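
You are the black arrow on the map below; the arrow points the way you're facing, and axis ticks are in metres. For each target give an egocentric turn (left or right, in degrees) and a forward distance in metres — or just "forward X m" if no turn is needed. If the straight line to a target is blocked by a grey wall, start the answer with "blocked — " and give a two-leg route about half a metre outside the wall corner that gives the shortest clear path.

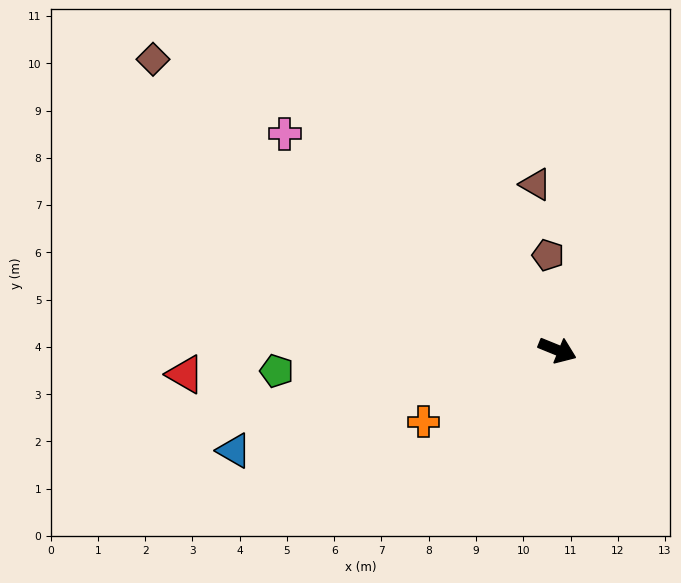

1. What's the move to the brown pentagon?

turn left 118°, forward 2.0 m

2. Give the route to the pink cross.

turn left 164°, forward 7.4 m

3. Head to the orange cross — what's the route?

turn right 130°, forward 3.2 m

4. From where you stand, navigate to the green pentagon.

turn right 154°, forward 6.0 m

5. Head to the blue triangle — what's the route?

turn right 141°, forward 7.2 m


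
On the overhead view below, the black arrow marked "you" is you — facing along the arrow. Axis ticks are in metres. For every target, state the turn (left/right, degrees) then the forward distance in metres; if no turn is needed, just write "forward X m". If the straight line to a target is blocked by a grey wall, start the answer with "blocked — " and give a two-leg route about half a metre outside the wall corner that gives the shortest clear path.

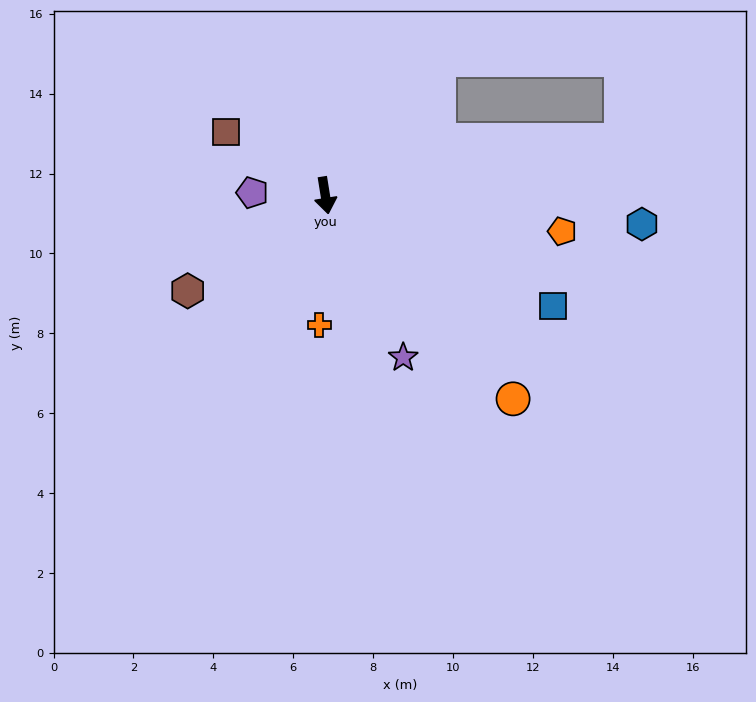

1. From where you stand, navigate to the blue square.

turn left 55°, forward 6.3 m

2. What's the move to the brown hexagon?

turn right 64°, forward 4.2 m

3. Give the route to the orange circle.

turn left 34°, forward 6.9 m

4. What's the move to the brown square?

turn right 132°, forward 3.0 m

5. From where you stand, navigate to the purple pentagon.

turn right 101°, forward 1.8 m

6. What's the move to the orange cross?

turn right 12°, forward 3.2 m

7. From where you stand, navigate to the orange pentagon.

turn left 72°, forward 6.0 m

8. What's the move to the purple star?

turn left 17°, forward 4.5 m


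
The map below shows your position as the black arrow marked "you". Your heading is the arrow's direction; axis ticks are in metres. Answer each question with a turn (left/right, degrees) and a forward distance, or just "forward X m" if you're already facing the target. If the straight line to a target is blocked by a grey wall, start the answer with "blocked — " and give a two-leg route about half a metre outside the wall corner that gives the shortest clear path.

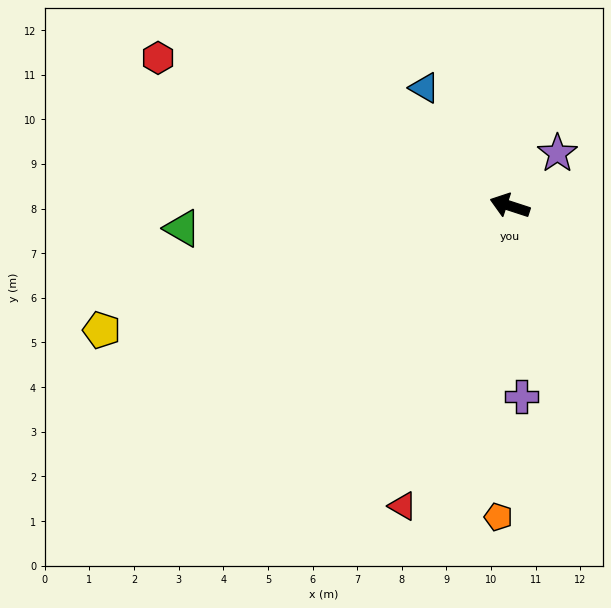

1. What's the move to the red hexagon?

turn right 5°, forward 8.5 m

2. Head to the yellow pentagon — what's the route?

turn left 35°, forward 9.6 m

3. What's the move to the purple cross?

turn left 112°, forward 4.3 m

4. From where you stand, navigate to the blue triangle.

turn right 36°, forward 3.3 m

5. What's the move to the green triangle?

turn left 22°, forward 7.4 m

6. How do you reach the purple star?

turn right 114°, forward 1.6 m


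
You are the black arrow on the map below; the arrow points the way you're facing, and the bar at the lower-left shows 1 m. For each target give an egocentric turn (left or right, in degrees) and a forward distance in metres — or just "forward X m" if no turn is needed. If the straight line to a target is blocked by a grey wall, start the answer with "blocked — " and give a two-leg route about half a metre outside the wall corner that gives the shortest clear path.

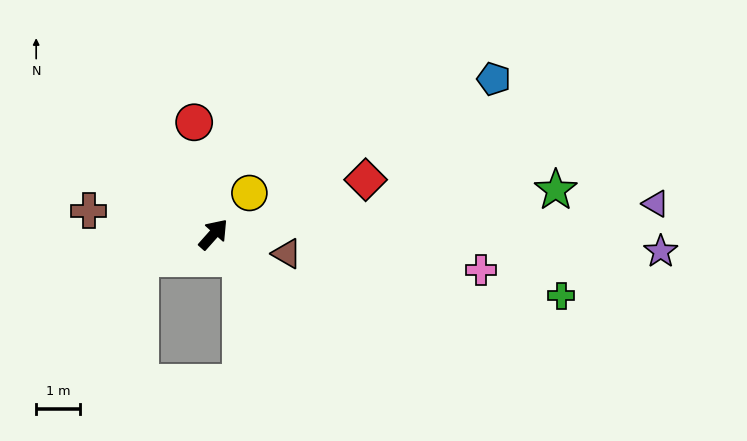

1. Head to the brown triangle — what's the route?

turn right 63°, forward 1.7 m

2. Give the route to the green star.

turn right 41°, forward 8.0 m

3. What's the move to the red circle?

turn left 51°, forward 2.6 m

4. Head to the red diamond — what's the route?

turn right 29°, forward 3.7 m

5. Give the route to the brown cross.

turn left 121°, forward 2.9 m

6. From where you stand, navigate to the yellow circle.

forward 1.3 m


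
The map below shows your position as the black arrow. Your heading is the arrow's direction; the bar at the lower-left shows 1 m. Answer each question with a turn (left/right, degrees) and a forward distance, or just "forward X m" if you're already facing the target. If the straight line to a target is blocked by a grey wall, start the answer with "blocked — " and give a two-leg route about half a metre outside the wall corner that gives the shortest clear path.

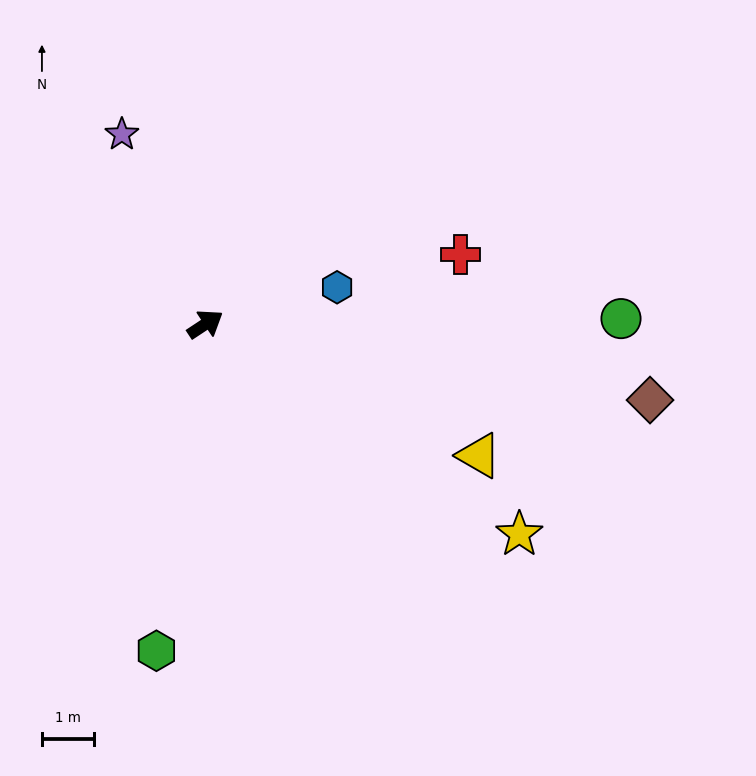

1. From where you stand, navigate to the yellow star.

turn right 67°, forward 7.3 m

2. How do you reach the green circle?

turn right 33°, forward 8.0 m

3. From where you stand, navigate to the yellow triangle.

turn right 59°, forward 5.9 m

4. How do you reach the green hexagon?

turn right 132°, forward 6.4 m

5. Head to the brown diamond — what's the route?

turn right 43°, forward 8.7 m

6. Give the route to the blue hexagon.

turn right 18°, forward 2.6 m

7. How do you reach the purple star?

turn left 80°, forward 4.0 m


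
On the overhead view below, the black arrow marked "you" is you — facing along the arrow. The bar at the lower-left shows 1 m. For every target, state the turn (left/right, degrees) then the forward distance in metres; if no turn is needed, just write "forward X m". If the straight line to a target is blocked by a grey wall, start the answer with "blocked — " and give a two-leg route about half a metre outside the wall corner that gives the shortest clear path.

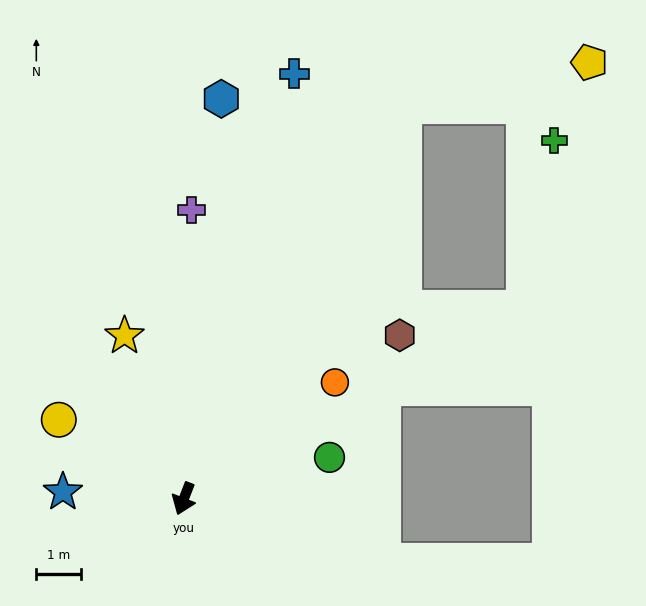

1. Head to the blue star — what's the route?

turn right 72°, forward 2.7 m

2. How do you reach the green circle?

turn left 127°, forward 3.4 m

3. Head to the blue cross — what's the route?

turn right 173°, forward 9.9 m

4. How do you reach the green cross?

blocked — turn left 140°, forward 8.8 m, then turn left 51°, forward 3.8 m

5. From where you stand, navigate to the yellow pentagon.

blocked — turn left 172°, forward 10.1 m, then turn right 48°, forward 4.3 m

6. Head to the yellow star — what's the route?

turn right 139°, forward 3.9 m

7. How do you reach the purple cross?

turn right 160°, forward 6.5 m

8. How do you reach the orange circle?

turn left 149°, forward 4.3 m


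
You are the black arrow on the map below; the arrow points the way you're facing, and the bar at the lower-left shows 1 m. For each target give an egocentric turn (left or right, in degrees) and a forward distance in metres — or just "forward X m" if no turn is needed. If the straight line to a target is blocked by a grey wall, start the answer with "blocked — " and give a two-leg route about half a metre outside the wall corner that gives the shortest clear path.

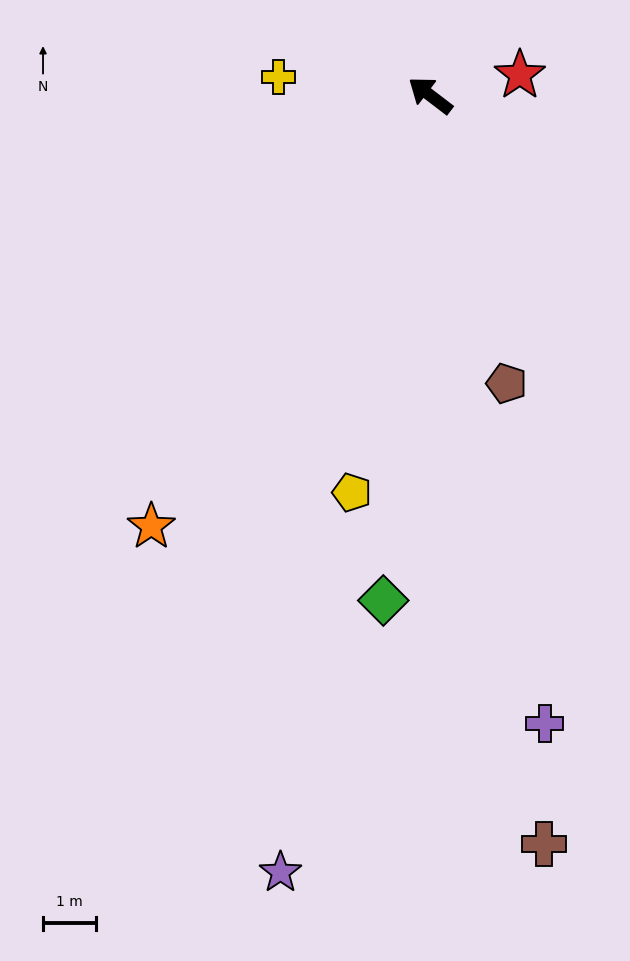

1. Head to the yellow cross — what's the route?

turn left 30°, forward 2.9 m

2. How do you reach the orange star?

turn left 94°, forward 9.7 m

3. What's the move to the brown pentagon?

turn left 142°, forward 5.6 m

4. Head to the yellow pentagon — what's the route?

turn left 116°, forward 7.6 m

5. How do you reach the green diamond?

turn left 122°, forward 9.5 m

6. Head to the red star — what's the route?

turn right 130°, forward 1.7 m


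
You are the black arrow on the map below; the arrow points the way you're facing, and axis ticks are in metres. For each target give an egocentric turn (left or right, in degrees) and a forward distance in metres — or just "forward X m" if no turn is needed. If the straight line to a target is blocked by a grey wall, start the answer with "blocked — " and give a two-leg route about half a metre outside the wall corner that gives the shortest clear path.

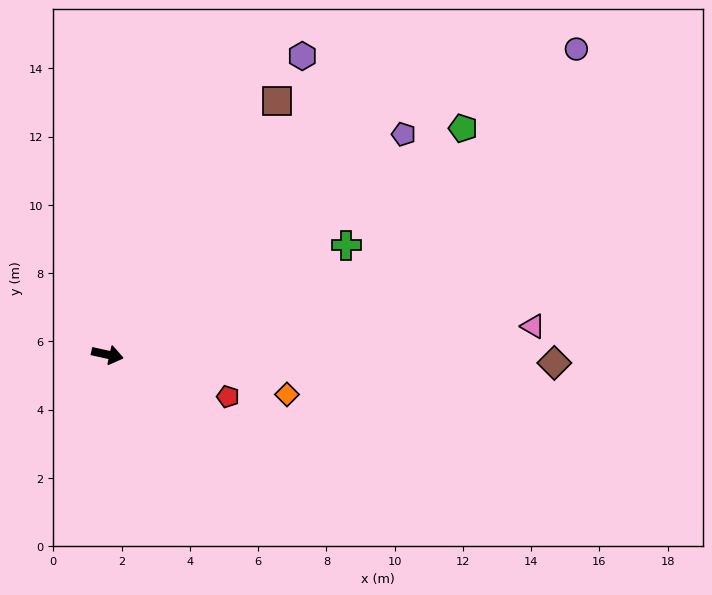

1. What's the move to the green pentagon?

turn left 45°, forward 12.4 m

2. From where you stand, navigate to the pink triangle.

turn left 16°, forward 12.5 m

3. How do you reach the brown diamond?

turn left 11°, forward 13.1 m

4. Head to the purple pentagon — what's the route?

turn left 49°, forward 10.8 m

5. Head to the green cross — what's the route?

turn left 37°, forward 7.7 m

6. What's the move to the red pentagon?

turn right 7°, forward 3.7 m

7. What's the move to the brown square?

turn left 69°, forward 8.9 m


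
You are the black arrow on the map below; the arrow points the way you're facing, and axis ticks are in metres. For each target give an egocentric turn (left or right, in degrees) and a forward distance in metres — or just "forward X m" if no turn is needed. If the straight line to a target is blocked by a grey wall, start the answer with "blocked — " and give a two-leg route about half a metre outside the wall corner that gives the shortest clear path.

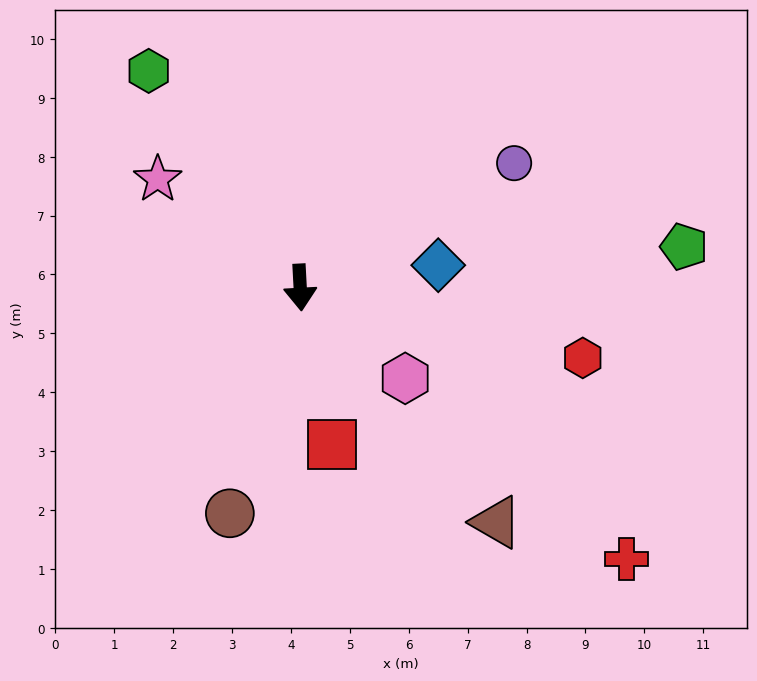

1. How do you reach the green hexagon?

turn right 148°, forward 4.5 m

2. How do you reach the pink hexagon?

turn left 46°, forward 2.4 m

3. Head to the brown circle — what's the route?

turn right 20°, forward 4.0 m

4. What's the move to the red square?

turn left 8°, forward 2.7 m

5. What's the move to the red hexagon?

turn left 73°, forward 4.9 m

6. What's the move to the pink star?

turn right 130°, forward 3.0 m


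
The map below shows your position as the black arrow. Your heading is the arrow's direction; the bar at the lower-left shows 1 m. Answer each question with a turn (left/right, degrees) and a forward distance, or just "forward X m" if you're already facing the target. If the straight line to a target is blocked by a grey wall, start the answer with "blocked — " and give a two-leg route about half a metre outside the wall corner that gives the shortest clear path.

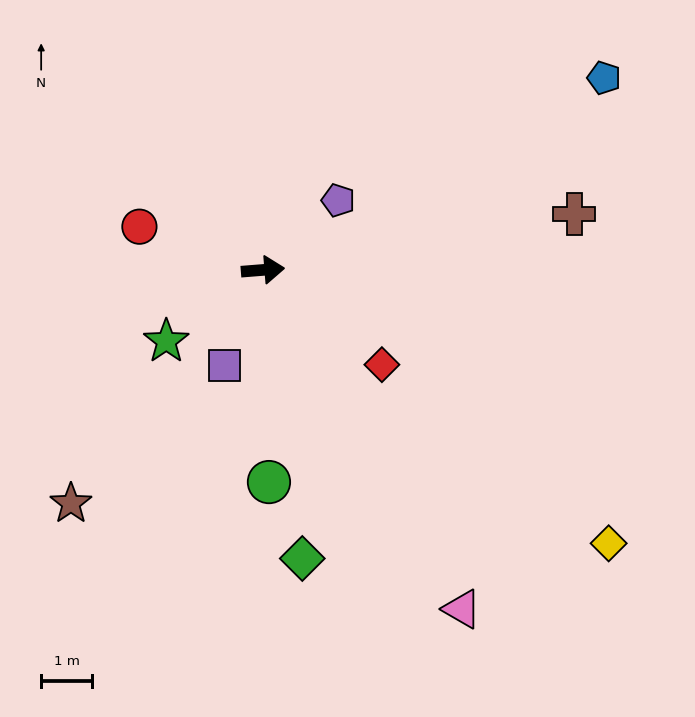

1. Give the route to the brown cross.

turn left 6°, forward 6.2 m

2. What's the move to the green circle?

turn right 93°, forward 4.2 m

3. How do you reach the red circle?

turn left 156°, forward 2.6 m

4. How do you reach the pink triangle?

turn right 64°, forward 7.8 m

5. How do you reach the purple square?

turn right 116°, forward 2.0 m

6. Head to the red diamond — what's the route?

turn right 43°, forward 3.0 m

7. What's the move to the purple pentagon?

turn left 38°, forward 2.0 m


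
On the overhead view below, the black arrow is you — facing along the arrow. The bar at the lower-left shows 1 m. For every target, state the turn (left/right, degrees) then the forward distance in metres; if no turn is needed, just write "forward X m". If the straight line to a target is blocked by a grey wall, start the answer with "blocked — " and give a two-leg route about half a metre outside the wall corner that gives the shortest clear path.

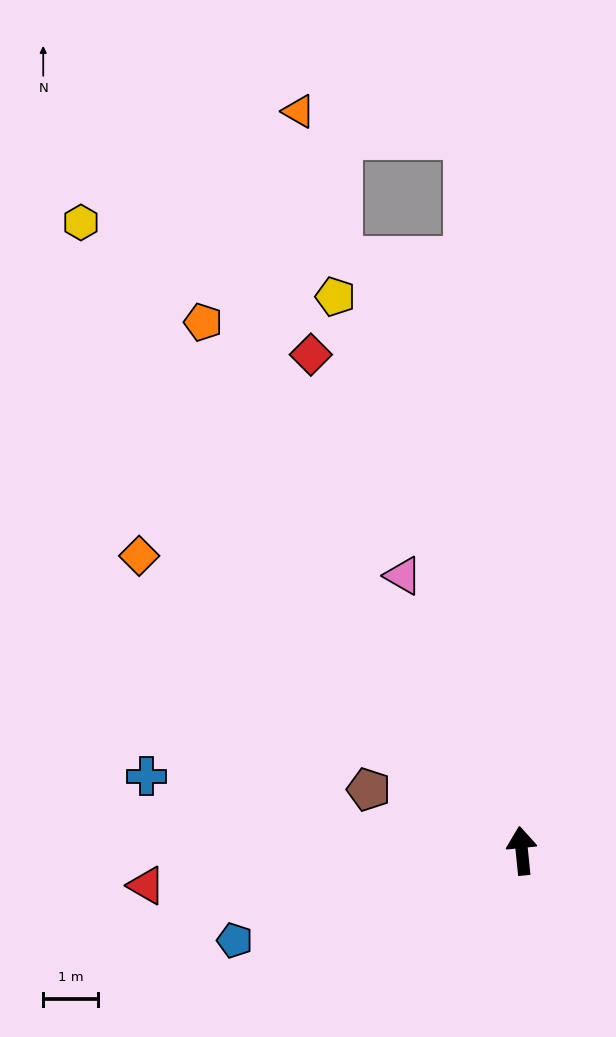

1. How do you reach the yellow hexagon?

turn left 29°, forward 14.1 m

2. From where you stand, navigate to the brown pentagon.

turn left 62°, forward 3.0 m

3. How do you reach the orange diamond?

turn left 47°, forward 8.9 m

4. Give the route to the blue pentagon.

turn left 102°, forward 5.5 m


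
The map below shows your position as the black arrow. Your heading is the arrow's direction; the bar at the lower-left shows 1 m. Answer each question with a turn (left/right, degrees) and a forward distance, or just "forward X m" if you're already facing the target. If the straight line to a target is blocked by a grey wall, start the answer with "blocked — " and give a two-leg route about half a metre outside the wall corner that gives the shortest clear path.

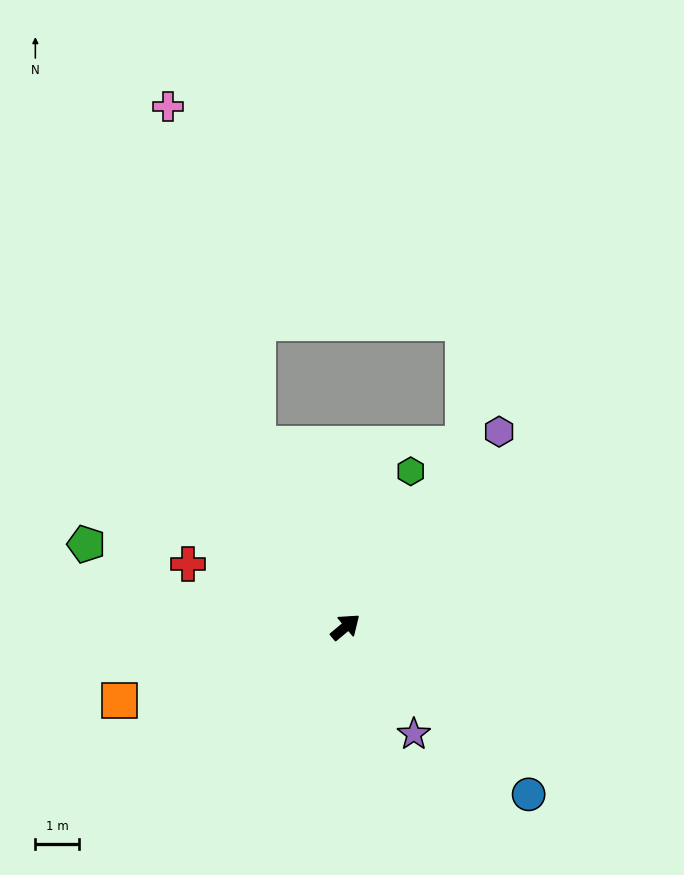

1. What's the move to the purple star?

turn right 97°, forward 2.9 m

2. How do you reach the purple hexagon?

turn left 12°, forward 5.7 m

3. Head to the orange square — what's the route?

turn left 158°, forward 5.5 m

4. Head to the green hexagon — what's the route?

turn left 27°, forward 3.9 m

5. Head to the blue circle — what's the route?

turn right 82°, forward 5.7 m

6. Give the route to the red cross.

turn left 118°, forward 3.9 m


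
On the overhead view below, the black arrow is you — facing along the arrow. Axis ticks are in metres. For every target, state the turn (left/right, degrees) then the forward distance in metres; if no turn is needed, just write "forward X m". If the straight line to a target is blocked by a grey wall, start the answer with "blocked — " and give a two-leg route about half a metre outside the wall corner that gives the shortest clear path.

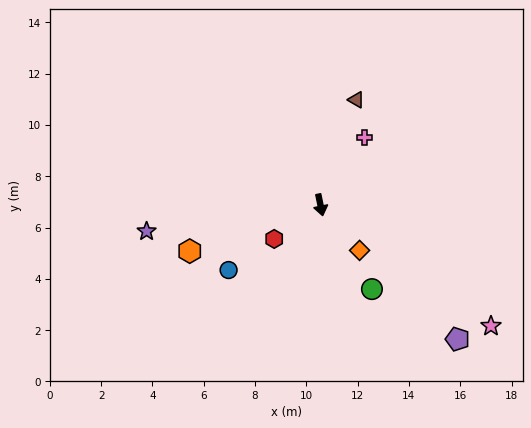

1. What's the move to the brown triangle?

turn left 150°, forward 4.3 m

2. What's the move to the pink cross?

turn left 135°, forward 3.1 m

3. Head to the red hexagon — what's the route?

turn right 65°, forward 2.2 m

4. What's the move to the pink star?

turn left 43°, forward 8.2 m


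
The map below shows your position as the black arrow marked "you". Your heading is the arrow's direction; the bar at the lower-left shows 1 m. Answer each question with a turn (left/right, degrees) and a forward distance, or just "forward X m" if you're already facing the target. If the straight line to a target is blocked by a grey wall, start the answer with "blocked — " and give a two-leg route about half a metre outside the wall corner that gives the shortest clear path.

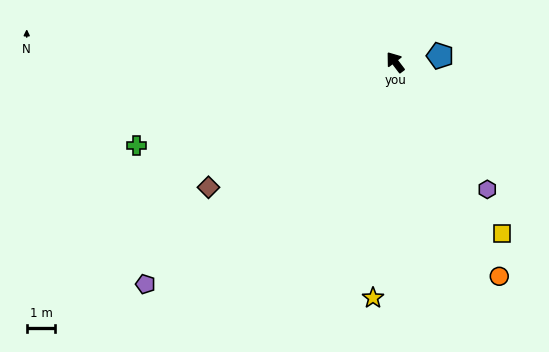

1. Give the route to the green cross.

turn left 71°, forward 9.5 m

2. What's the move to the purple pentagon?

turn left 94°, forward 11.6 m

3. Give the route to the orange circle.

turn left 169°, forward 8.3 m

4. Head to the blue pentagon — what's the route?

turn right 119°, forward 1.6 m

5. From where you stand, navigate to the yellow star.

turn left 137°, forward 8.3 m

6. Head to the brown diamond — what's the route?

turn left 87°, forward 7.8 m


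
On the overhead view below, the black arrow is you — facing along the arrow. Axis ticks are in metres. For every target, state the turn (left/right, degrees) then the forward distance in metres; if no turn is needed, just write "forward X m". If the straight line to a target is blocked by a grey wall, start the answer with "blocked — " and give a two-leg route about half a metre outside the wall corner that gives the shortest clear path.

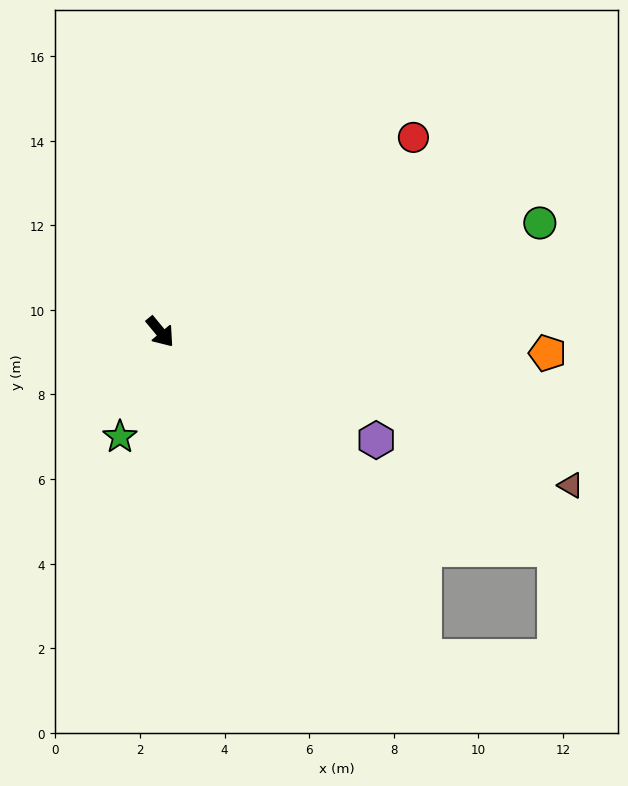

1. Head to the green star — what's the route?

turn right 61°, forward 2.7 m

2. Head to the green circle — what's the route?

turn left 66°, forward 9.3 m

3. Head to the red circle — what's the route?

turn left 88°, forward 7.5 m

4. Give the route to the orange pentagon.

turn left 47°, forward 9.2 m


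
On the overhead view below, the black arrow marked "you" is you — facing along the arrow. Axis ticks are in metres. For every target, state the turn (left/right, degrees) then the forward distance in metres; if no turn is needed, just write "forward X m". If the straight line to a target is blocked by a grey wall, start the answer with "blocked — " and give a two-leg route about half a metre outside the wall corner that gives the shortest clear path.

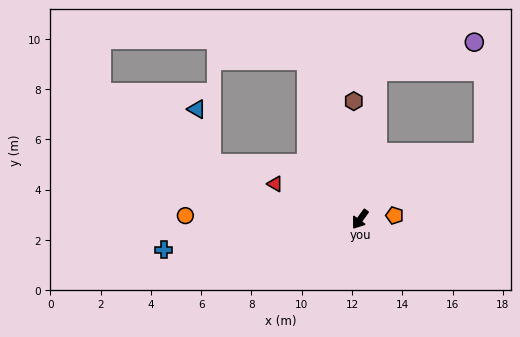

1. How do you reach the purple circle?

blocked — turn right 151°, forward 5.9 m, then turn right 67°, forward 4.0 m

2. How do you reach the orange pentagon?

turn left 132°, forward 1.4 m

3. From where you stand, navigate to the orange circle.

turn right 55°, forward 6.9 m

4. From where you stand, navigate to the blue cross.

turn right 45°, forward 7.9 m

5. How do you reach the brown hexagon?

turn right 141°, forward 4.7 m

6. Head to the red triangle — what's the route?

turn right 77°, forward 3.7 m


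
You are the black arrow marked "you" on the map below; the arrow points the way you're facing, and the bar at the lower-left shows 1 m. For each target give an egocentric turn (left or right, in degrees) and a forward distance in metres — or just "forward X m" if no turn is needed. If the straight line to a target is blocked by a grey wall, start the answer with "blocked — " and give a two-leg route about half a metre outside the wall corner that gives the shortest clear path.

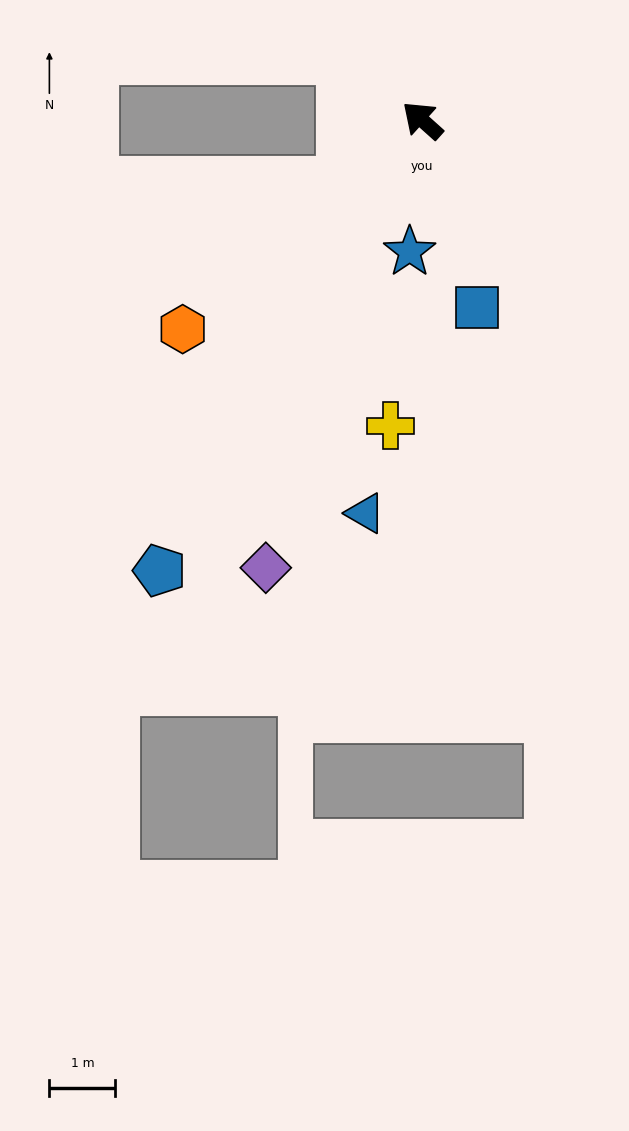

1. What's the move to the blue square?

turn left 148°, forward 3.0 m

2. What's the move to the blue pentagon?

turn left 102°, forward 7.9 m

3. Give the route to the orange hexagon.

turn left 83°, forward 4.8 m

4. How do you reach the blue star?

turn left 126°, forward 2.0 m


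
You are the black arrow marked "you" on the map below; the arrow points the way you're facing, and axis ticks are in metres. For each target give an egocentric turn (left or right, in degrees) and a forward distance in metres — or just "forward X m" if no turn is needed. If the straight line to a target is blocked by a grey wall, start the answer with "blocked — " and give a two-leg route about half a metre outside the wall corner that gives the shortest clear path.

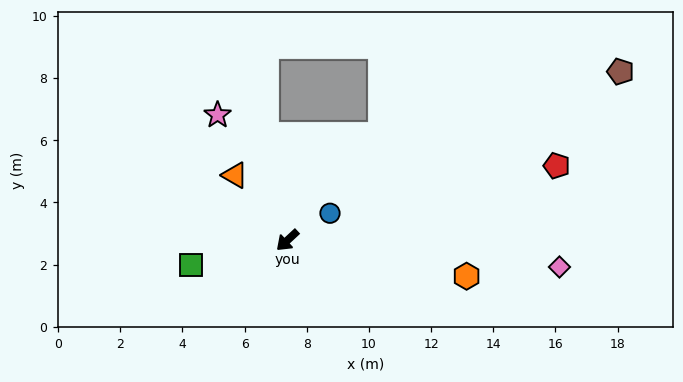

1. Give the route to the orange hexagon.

turn left 126°, forward 5.9 m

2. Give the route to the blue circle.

turn left 170°, forward 1.6 m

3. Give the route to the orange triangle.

turn right 94°, forward 2.7 m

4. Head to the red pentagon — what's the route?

turn left 153°, forward 9.0 m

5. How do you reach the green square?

turn right 28°, forward 3.2 m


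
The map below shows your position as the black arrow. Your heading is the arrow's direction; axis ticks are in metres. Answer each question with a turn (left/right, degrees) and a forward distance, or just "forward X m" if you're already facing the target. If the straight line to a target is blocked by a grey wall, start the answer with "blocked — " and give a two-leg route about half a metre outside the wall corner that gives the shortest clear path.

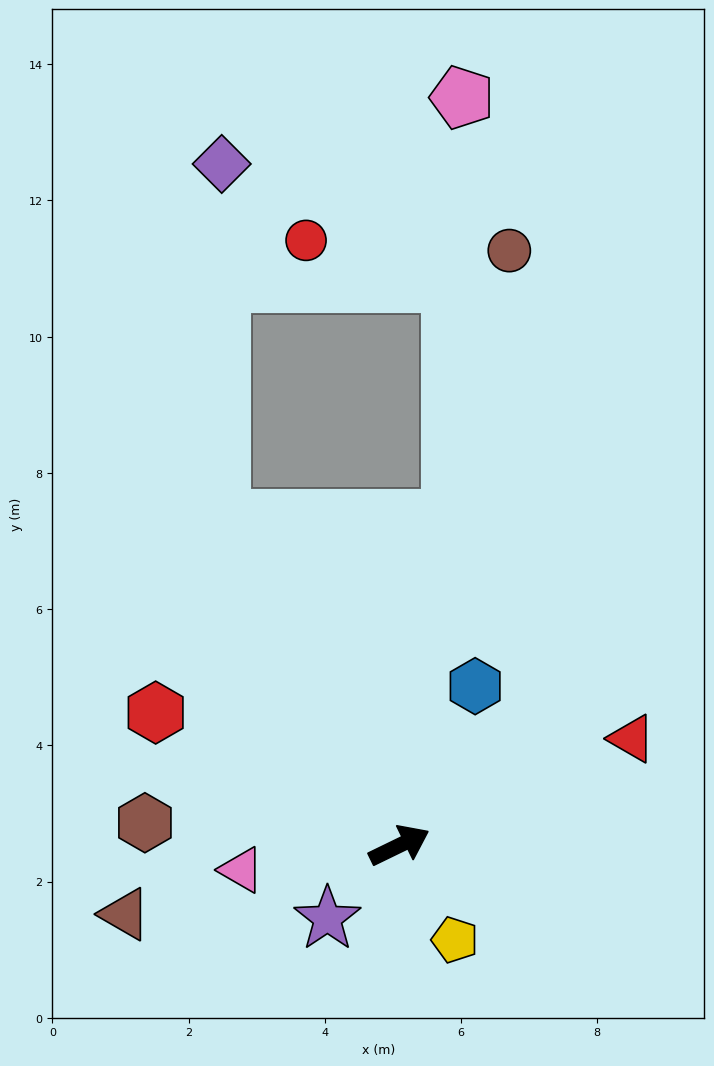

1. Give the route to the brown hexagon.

turn left 149°, forward 3.8 m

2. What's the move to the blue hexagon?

turn left 39°, forward 2.6 m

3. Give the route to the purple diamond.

blocked — turn left 93°, forward 5.5 m, then turn right 29°, forward 5.2 m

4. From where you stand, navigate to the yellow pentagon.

turn right 86°, forward 1.6 m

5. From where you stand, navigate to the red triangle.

forward 3.8 m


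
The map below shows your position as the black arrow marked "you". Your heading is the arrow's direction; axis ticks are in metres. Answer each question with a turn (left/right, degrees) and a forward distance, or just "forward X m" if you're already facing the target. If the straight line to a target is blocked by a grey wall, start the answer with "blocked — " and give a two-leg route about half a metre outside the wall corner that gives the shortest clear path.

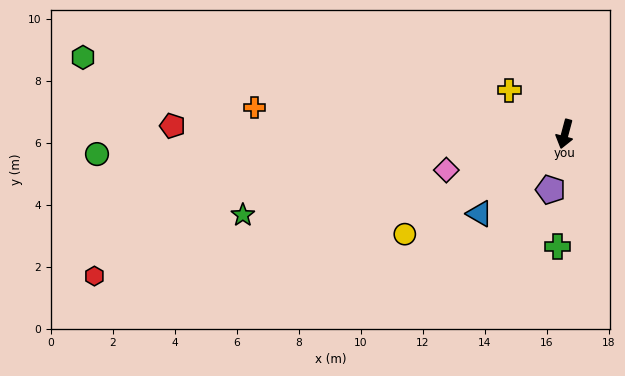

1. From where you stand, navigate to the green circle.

turn right 73°, forward 15.1 m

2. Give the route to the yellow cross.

turn right 113°, forward 2.3 m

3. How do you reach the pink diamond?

turn right 58°, forward 4.0 m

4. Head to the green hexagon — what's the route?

turn right 84°, forward 15.7 m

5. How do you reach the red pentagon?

turn right 76°, forward 12.7 m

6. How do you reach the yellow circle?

turn right 43°, forward 6.1 m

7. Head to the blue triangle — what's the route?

turn right 32°, forward 3.8 m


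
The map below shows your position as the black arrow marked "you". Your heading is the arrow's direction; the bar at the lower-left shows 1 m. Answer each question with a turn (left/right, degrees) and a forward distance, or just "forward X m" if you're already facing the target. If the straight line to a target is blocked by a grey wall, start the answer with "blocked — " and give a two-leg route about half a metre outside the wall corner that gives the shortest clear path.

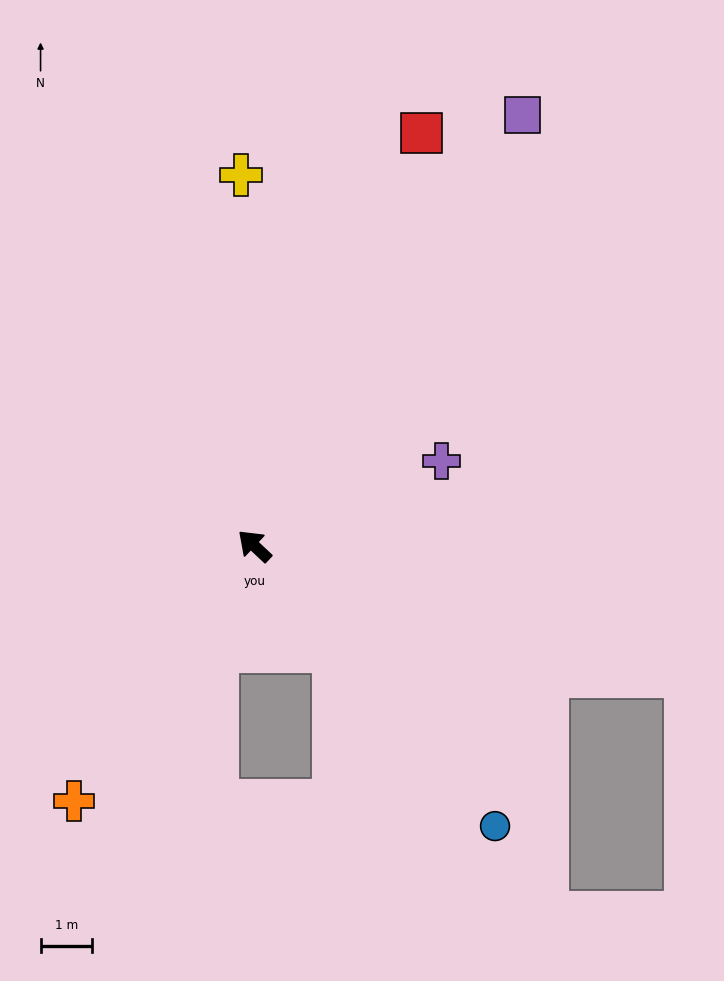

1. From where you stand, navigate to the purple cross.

turn right 112°, forward 4.0 m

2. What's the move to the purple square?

turn right 79°, forward 9.8 m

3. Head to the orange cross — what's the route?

turn left 98°, forward 6.1 m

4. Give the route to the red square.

turn right 69°, forward 8.6 m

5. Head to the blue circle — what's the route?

turn left 174°, forward 7.2 m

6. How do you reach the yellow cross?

turn right 45°, forward 7.2 m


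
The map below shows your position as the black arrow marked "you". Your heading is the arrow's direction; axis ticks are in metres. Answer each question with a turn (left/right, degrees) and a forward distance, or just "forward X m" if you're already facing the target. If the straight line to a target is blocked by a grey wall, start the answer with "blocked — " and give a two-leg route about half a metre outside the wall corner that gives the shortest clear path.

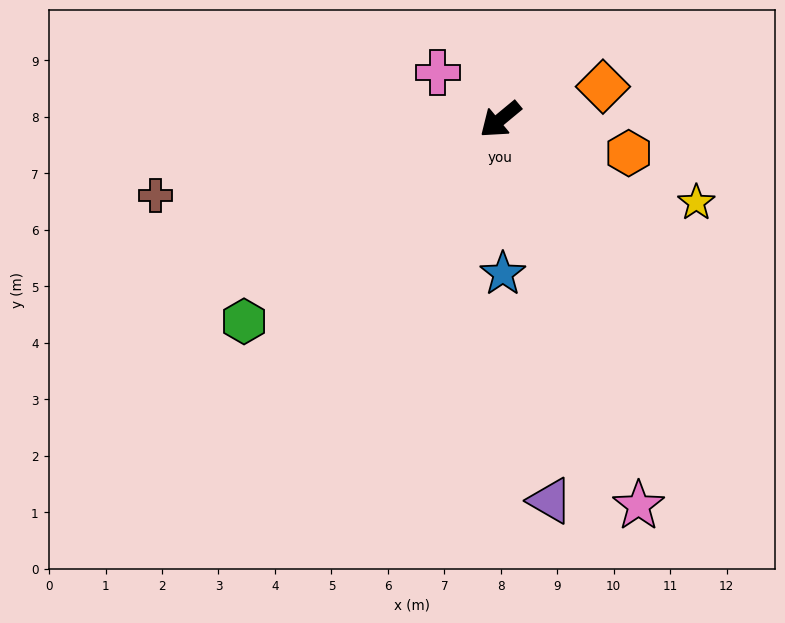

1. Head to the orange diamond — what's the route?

turn left 158°, forward 1.9 m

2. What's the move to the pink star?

turn left 70°, forward 7.3 m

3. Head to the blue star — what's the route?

turn left 51°, forward 2.7 m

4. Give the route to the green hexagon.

forward 5.8 m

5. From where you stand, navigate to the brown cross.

turn right 27°, forward 6.3 m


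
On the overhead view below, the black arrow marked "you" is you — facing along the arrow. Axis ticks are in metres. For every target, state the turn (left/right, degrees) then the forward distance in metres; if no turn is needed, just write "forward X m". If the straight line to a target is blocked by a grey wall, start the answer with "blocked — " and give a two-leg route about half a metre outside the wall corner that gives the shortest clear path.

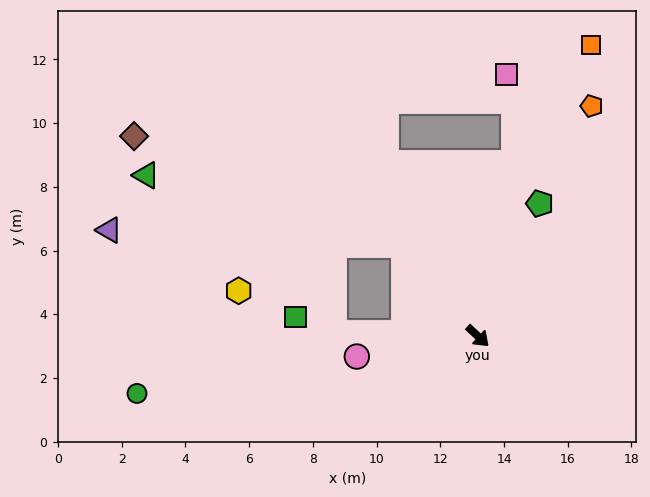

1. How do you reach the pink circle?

turn right 127°, forward 3.9 m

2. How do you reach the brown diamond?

blocked — turn left 172°, forward 3.7 m, then turn left 29°, forward 9.2 m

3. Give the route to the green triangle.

blocked — turn left 172°, forward 3.7 m, then turn left 36°, forward 8.4 m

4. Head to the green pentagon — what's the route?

turn left 108°, forward 4.6 m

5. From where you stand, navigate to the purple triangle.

blocked — turn left 172°, forward 3.7 m, then turn left 48°, forward 9.3 m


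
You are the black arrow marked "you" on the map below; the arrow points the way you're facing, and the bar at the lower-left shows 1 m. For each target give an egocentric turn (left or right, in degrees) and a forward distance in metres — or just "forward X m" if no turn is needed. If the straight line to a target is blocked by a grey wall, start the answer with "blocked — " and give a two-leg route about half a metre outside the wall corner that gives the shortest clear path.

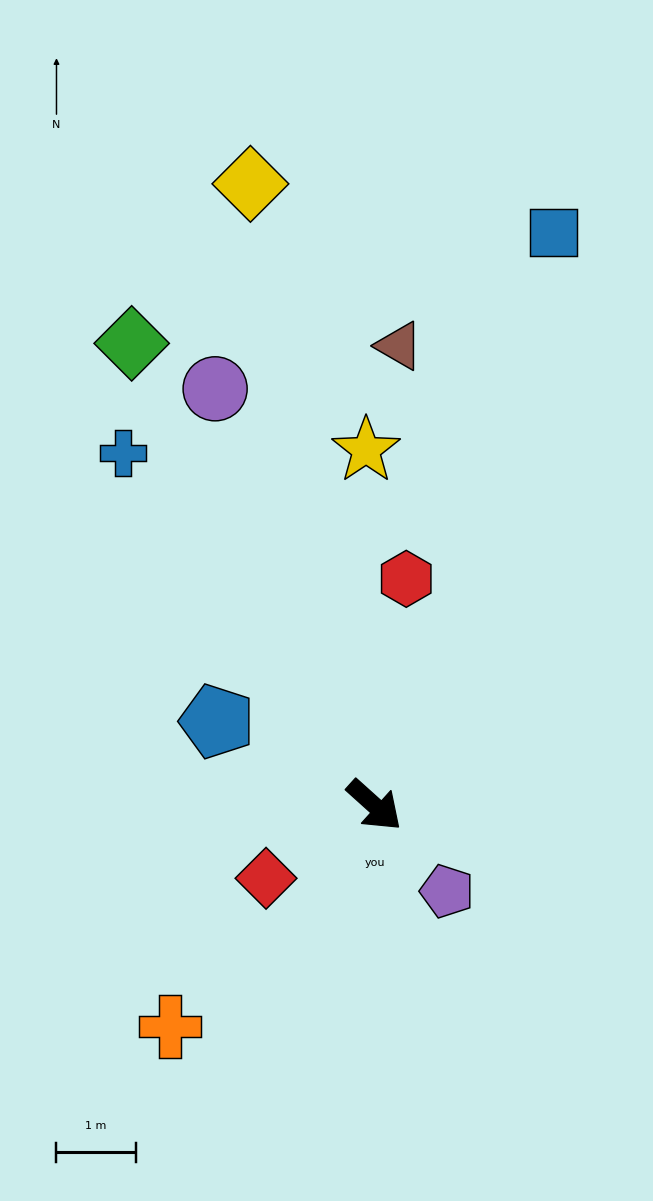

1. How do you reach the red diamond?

turn right 104°, forward 1.6 m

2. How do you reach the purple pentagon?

turn right 8°, forward 1.4 m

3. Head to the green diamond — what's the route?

turn left 160°, forward 6.6 m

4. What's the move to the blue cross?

turn left 167°, forward 5.5 m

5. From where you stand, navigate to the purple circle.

turn left 153°, forward 5.6 m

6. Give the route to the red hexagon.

turn left 124°, forward 2.9 m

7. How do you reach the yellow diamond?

turn left 143°, forward 8.0 m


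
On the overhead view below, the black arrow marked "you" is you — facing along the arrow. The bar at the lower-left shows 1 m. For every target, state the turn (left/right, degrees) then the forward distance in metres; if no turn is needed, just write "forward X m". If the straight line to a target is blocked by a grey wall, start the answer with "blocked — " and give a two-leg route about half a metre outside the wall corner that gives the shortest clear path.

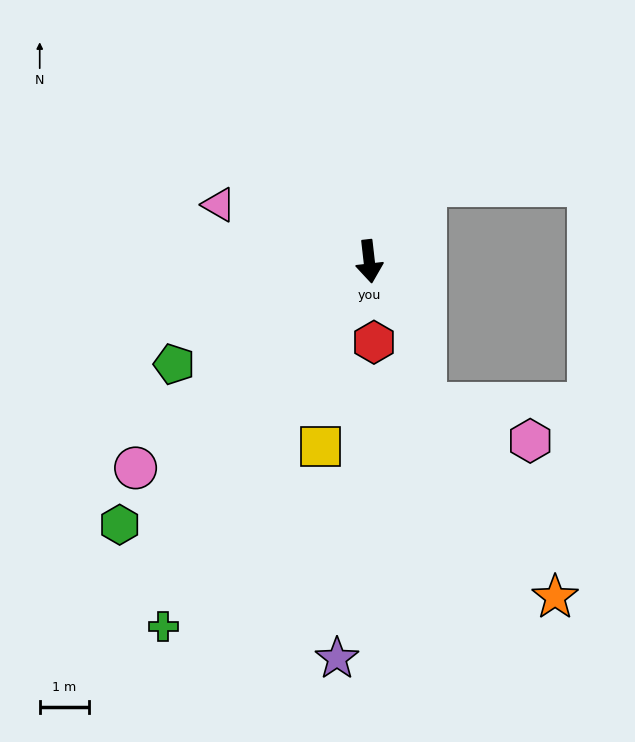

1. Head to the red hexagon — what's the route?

turn right 3°, forward 1.6 m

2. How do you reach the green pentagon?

turn right 69°, forward 4.5 m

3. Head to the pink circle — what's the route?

turn right 55°, forward 6.3 m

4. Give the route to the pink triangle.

turn right 117°, forward 3.3 m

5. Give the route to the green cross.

turn right 36°, forward 8.5 m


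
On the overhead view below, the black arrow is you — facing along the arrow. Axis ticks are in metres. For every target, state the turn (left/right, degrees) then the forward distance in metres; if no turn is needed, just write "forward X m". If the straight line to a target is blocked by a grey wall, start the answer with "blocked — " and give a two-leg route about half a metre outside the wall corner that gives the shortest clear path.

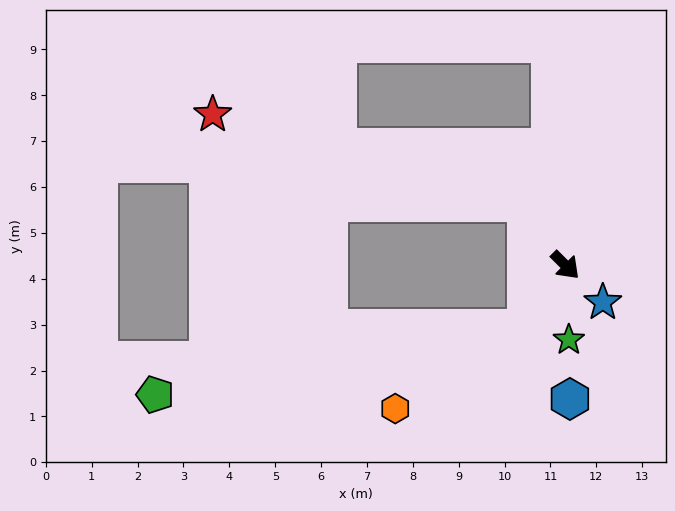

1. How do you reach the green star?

turn right 42°, forward 1.6 m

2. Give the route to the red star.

blocked — turn left 166°, forward 1.6 m, then turn left 43°, forward 7.1 m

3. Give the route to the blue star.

forward 1.1 m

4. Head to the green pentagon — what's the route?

blocked — turn right 76°, forward 1.6 m, then turn right 49°, forward 8.2 m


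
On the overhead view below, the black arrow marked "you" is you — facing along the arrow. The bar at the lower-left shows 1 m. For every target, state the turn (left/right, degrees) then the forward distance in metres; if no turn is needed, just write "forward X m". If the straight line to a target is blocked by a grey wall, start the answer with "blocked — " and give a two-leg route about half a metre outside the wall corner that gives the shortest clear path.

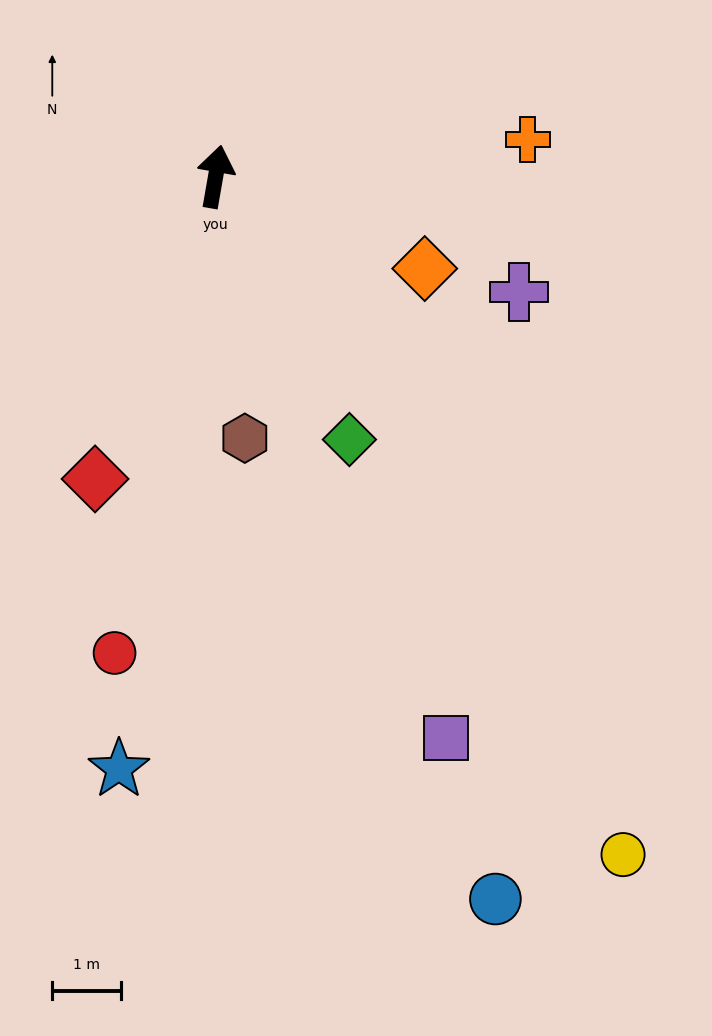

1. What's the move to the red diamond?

turn left 168°, forward 4.8 m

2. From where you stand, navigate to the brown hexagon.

turn right 164°, forward 3.8 m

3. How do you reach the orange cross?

turn right 73°, forward 4.6 m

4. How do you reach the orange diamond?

turn right 104°, forward 3.3 m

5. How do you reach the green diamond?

turn right 143°, forward 4.3 m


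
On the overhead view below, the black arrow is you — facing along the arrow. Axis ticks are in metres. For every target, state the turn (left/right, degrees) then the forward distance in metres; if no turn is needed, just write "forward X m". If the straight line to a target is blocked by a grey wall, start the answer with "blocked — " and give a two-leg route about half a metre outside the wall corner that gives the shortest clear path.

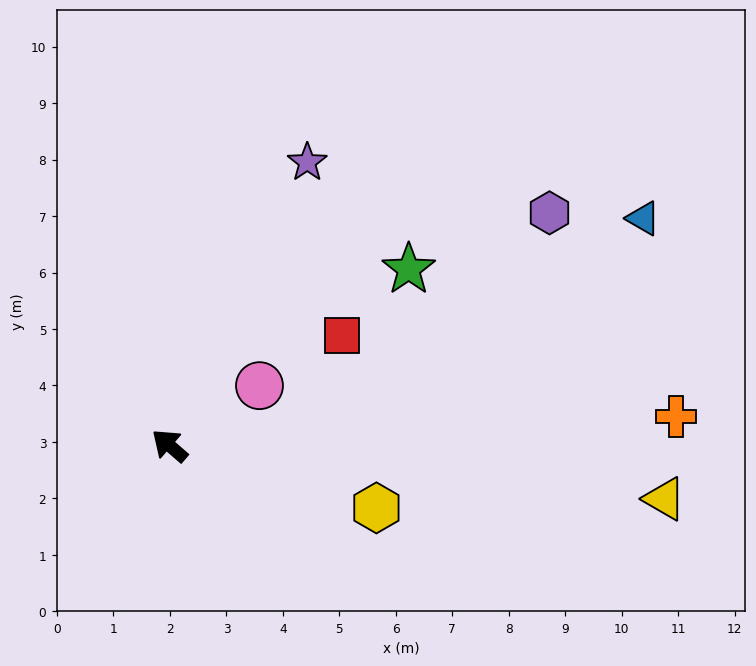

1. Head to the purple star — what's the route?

turn right 75°, forward 5.6 m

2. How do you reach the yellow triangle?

turn right 145°, forward 8.8 m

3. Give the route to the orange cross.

turn right 136°, forward 9.0 m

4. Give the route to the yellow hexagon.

turn right 156°, forward 3.8 m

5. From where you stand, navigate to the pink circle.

turn right 105°, forward 1.9 m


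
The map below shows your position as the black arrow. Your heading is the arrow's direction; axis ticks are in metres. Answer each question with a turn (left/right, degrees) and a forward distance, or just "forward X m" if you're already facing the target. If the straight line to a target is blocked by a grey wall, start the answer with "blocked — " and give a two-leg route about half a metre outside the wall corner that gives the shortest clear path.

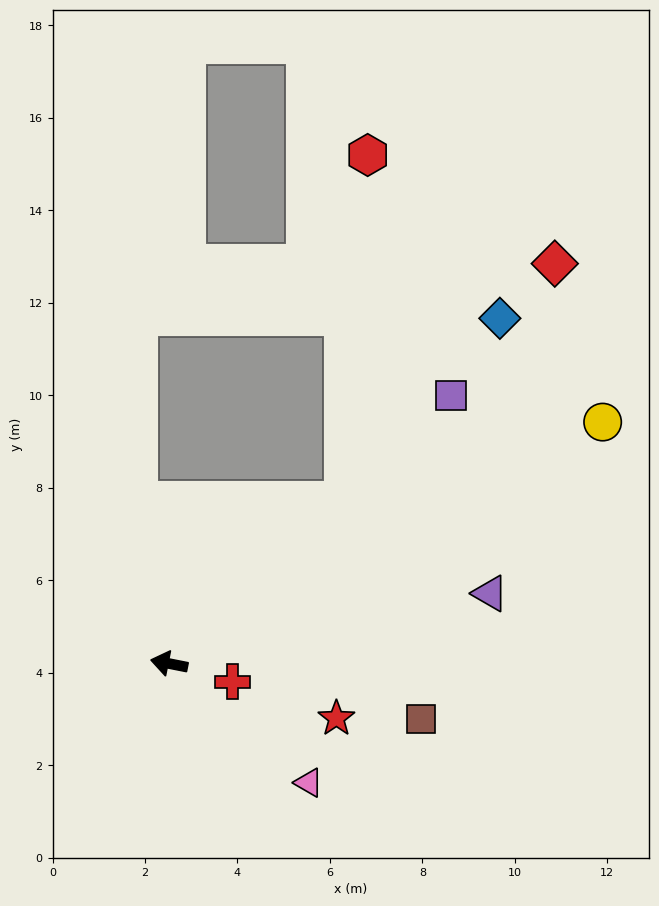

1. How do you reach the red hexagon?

blocked — turn right 126°, forward 5.2 m, then turn left 43°, forward 7.5 m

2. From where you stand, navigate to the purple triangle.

turn right 156°, forward 7.1 m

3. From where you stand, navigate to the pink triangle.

turn left 151°, forward 4.0 m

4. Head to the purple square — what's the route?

turn right 125°, forward 8.4 m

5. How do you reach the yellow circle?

turn right 140°, forward 10.7 m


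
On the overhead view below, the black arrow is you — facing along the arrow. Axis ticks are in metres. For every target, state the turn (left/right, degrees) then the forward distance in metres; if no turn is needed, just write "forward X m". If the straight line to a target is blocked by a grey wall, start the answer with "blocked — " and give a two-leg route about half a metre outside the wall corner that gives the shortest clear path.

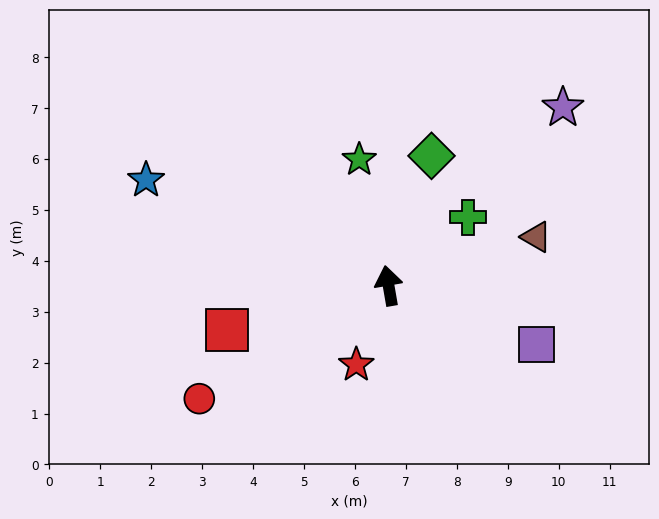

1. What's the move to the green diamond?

turn right 28°, forward 2.7 m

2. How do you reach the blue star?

turn left 57°, forward 5.2 m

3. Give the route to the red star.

turn left 148°, forward 1.7 m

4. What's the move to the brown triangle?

turn right 82°, forward 3.1 m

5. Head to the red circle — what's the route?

turn left 111°, forward 4.3 m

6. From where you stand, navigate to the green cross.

turn right 59°, forward 2.1 m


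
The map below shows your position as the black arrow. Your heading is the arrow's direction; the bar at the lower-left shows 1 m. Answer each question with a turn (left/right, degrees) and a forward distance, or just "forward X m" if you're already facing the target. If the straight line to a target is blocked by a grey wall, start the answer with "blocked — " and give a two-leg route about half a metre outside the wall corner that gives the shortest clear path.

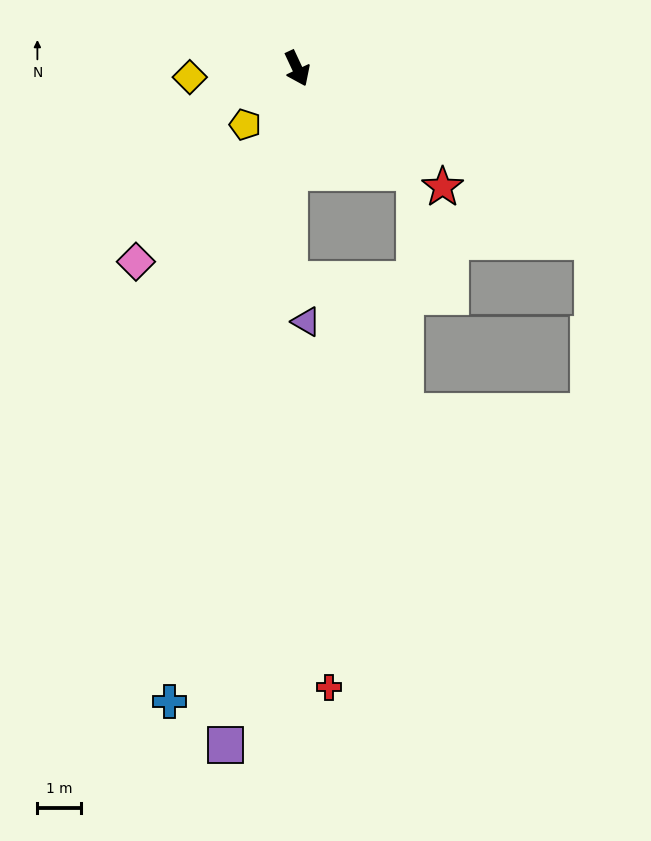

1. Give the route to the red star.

turn left 26°, forward 4.3 m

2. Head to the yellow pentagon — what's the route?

turn right 68°, forward 1.7 m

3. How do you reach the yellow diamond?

turn right 110°, forward 2.4 m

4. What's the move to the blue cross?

turn right 36°, forward 14.7 m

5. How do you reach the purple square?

turn right 31°, forward 15.5 m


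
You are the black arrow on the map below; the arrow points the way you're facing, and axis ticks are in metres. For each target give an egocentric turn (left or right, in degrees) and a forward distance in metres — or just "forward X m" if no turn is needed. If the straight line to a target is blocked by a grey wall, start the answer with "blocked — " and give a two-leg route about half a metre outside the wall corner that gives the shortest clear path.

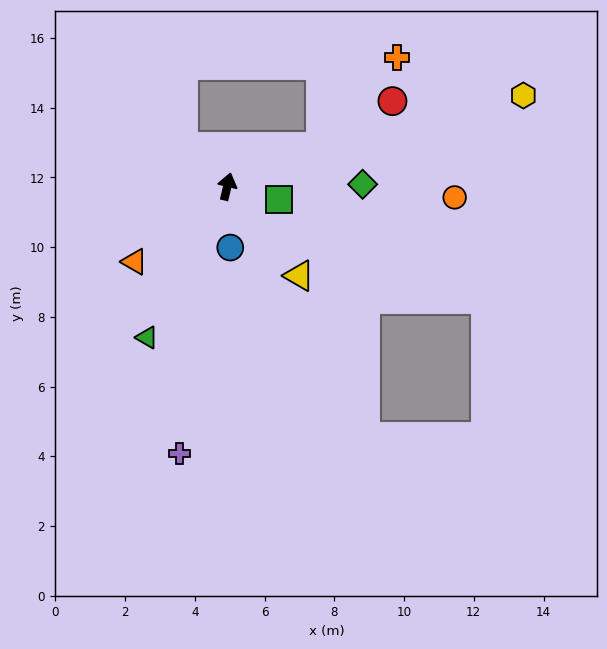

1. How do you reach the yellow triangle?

turn right 128°, forward 3.3 m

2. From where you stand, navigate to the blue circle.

turn right 164°, forward 1.8 m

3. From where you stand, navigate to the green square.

turn right 91°, forward 1.5 m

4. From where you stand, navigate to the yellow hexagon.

turn right 60°, forward 8.9 m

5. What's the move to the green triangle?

turn left 165°, forward 4.9 m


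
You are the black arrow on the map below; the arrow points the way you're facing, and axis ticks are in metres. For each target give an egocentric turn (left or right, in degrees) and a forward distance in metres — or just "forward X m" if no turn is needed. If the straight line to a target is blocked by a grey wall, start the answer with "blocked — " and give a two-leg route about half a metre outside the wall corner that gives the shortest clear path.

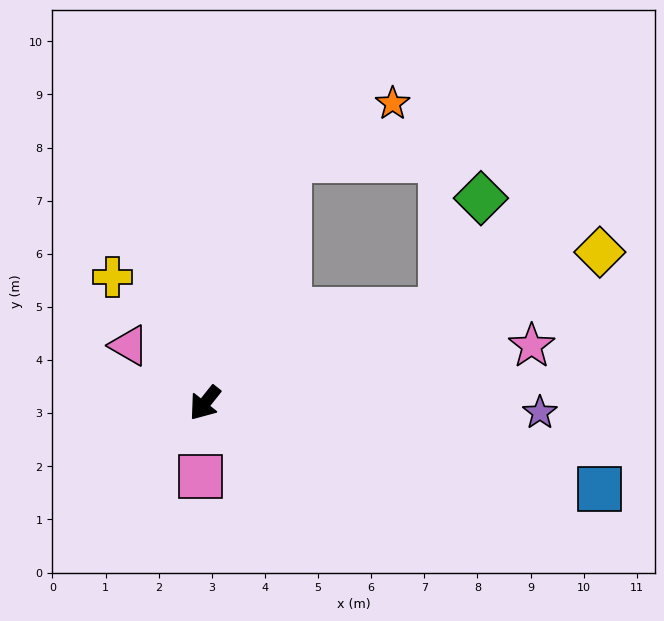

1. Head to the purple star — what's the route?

turn left 127°, forward 6.3 m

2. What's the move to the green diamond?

blocked — turn left 150°, forward 4.8 m, then turn left 49°, forward 2.2 m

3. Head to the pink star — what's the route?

turn left 138°, forward 6.2 m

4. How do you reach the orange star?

blocked — turn right 161°, forward 4.8 m, then turn right 42°, forward 2.2 m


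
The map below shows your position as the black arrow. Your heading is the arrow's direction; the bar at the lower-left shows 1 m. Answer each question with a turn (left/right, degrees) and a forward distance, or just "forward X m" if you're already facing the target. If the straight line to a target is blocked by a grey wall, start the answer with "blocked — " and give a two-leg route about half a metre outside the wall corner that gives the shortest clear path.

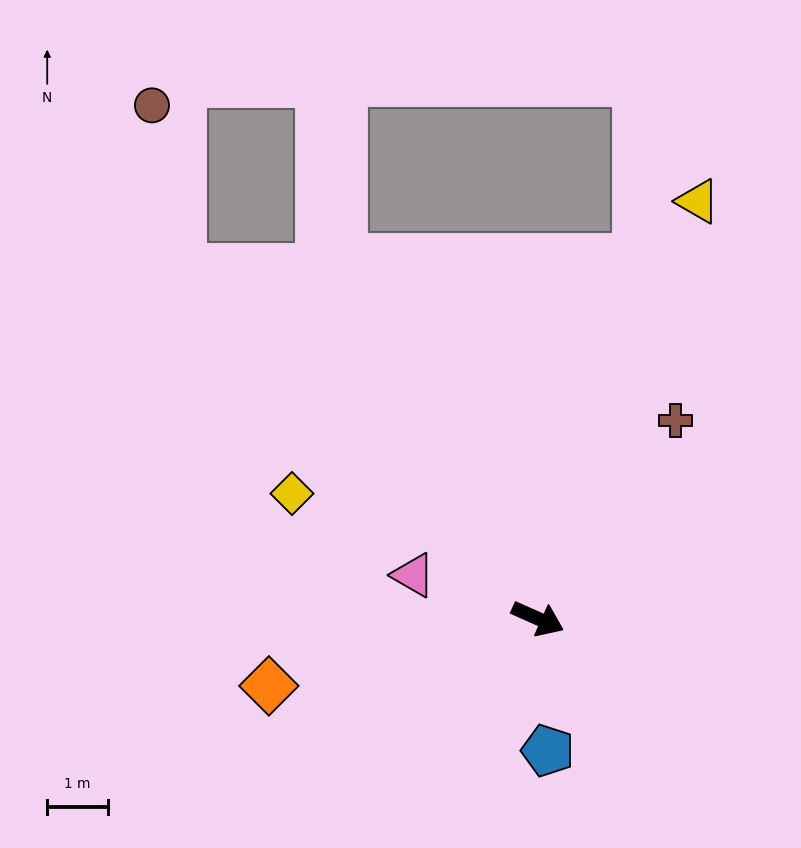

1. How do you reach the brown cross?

turn left 79°, forward 4.0 m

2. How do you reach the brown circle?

blocked — turn left 160°, forward 8.2 m, then turn right 36°, forward 2.8 m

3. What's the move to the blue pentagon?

turn right 62°, forward 2.2 m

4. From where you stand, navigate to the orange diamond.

turn right 142°, forward 4.6 m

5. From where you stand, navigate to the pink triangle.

turn right 175°, forward 2.2 m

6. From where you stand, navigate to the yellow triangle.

turn left 93°, forward 7.4 m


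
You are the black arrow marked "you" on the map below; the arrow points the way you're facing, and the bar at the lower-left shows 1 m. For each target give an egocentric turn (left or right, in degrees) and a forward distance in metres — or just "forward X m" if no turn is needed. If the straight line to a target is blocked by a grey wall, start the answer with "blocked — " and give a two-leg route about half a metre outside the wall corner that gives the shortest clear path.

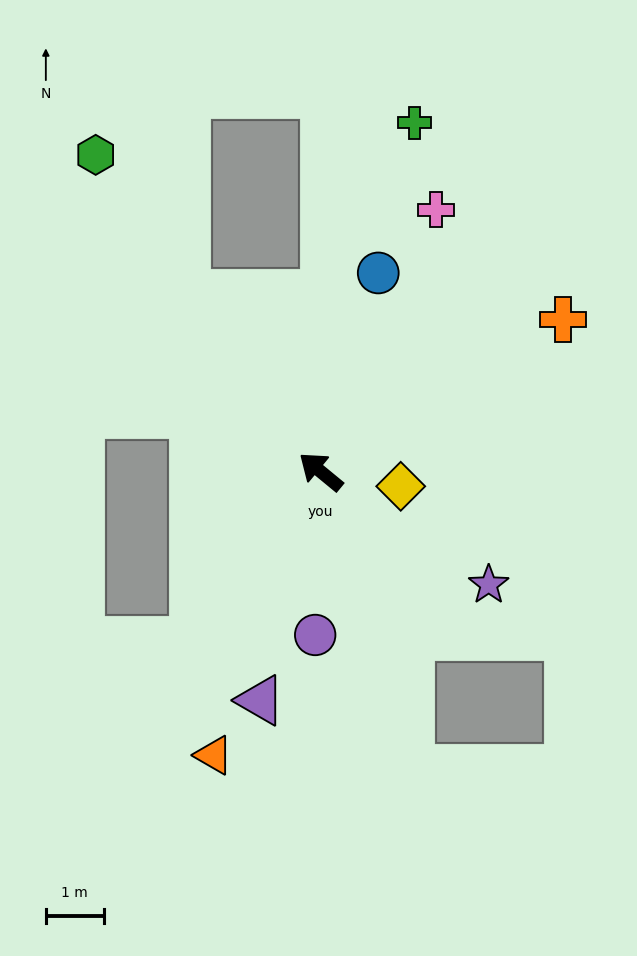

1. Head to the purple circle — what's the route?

turn left 128°, forward 2.8 m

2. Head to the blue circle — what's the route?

turn right 67°, forward 3.6 m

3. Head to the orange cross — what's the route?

turn right 108°, forward 4.9 m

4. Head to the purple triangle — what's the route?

turn left 115°, forward 4.1 m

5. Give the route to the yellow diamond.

turn right 151°, forward 1.4 m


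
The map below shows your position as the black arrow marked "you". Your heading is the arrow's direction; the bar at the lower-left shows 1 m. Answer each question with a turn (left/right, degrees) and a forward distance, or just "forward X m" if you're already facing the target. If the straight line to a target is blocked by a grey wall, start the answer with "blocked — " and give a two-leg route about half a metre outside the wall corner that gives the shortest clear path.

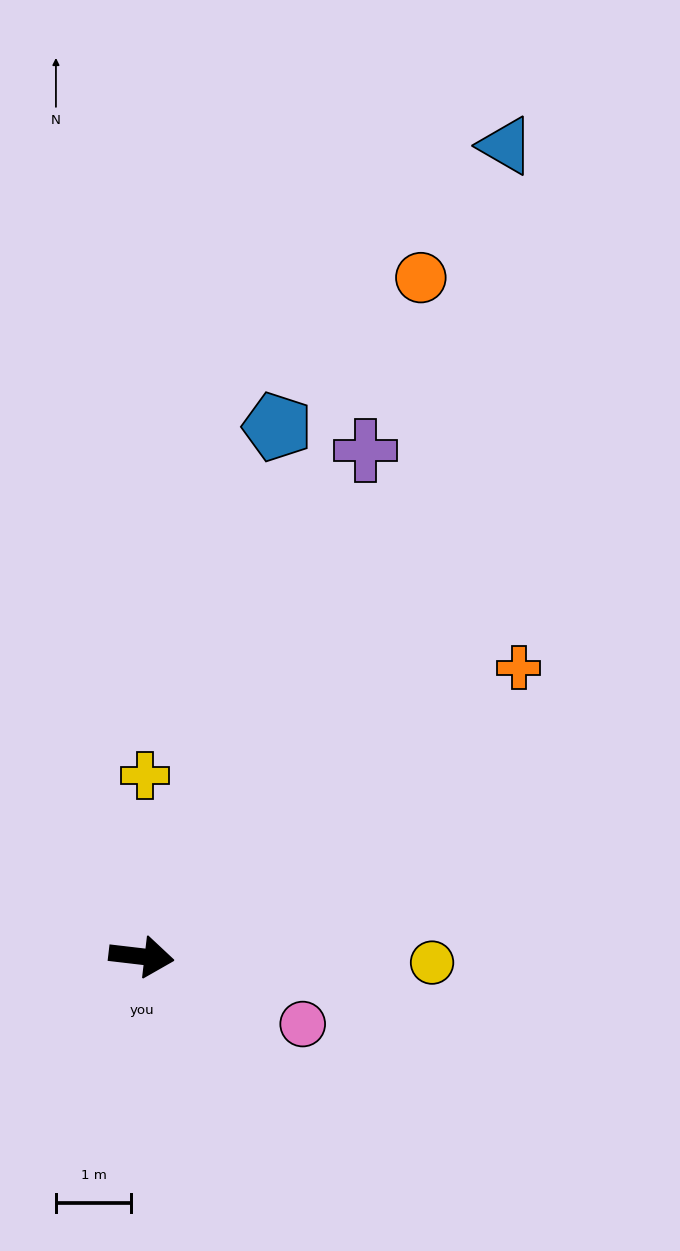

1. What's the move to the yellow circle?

turn left 5°, forward 3.9 m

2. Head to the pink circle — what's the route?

turn right 16°, forward 2.3 m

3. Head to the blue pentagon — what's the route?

turn left 82°, forward 7.2 m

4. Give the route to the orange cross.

turn left 44°, forward 6.3 m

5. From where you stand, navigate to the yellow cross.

turn left 96°, forward 2.4 m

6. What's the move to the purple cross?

turn left 73°, forward 7.3 m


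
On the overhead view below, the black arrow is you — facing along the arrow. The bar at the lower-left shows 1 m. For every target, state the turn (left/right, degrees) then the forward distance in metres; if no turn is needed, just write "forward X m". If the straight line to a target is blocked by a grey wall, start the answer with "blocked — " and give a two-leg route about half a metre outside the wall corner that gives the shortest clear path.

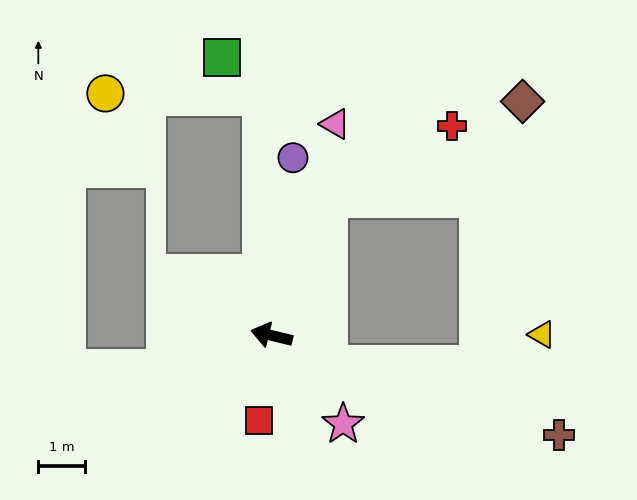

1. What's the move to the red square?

turn left 95°, forward 1.9 m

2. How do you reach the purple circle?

turn right 83°, forward 3.9 m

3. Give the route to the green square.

blocked — turn right 74°, forward 5.2 m, then turn left 43°, forward 1.2 m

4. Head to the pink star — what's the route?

turn left 143°, forward 2.5 m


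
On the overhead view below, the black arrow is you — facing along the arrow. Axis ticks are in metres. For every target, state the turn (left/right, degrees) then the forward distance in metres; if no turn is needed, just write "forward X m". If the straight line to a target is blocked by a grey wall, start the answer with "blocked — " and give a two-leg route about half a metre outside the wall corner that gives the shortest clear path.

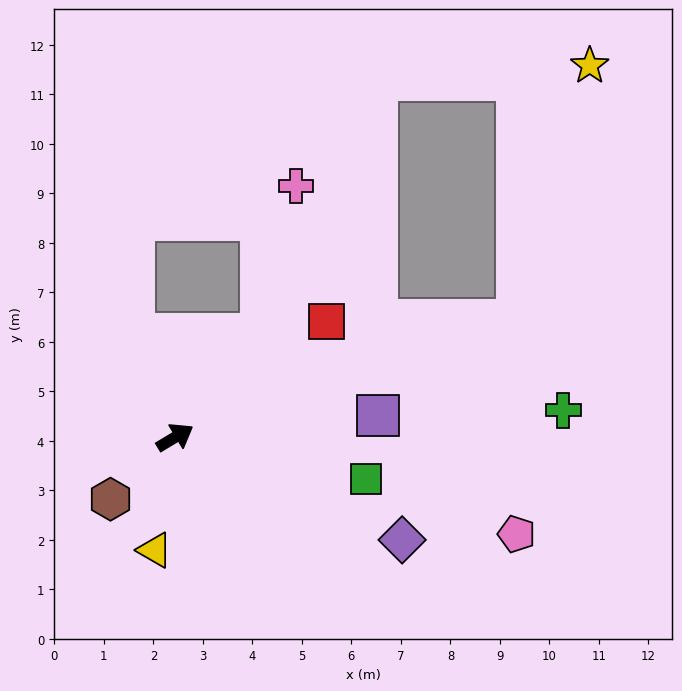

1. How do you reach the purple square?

turn right 25°, forward 4.1 m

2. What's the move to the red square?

turn left 6°, forward 3.8 m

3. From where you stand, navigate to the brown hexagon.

turn right 167°, forward 1.8 m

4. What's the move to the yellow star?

blocked — turn right 12°, forward 7.3 m, then turn left 55°, forward 5.3 m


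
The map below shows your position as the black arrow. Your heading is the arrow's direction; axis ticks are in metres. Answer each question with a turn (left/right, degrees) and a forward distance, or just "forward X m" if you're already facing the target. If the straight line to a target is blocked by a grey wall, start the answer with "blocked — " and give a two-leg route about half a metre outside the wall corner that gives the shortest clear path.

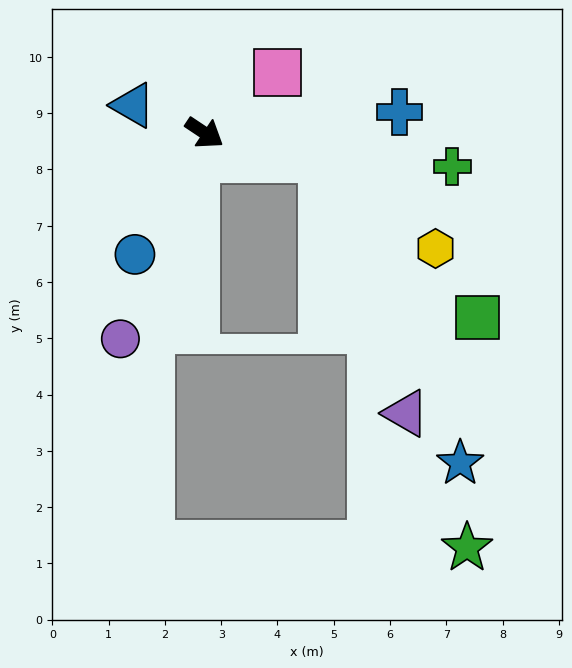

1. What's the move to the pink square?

turn left 73°, forward 1.7 m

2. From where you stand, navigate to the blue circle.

turn right 86°, forward 2.5 m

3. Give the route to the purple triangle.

blocked — turn left 21°, forward 2.1 m, then turn right 59°, forward 4.8 m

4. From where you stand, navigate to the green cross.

turn left 26°, forward 4.4 m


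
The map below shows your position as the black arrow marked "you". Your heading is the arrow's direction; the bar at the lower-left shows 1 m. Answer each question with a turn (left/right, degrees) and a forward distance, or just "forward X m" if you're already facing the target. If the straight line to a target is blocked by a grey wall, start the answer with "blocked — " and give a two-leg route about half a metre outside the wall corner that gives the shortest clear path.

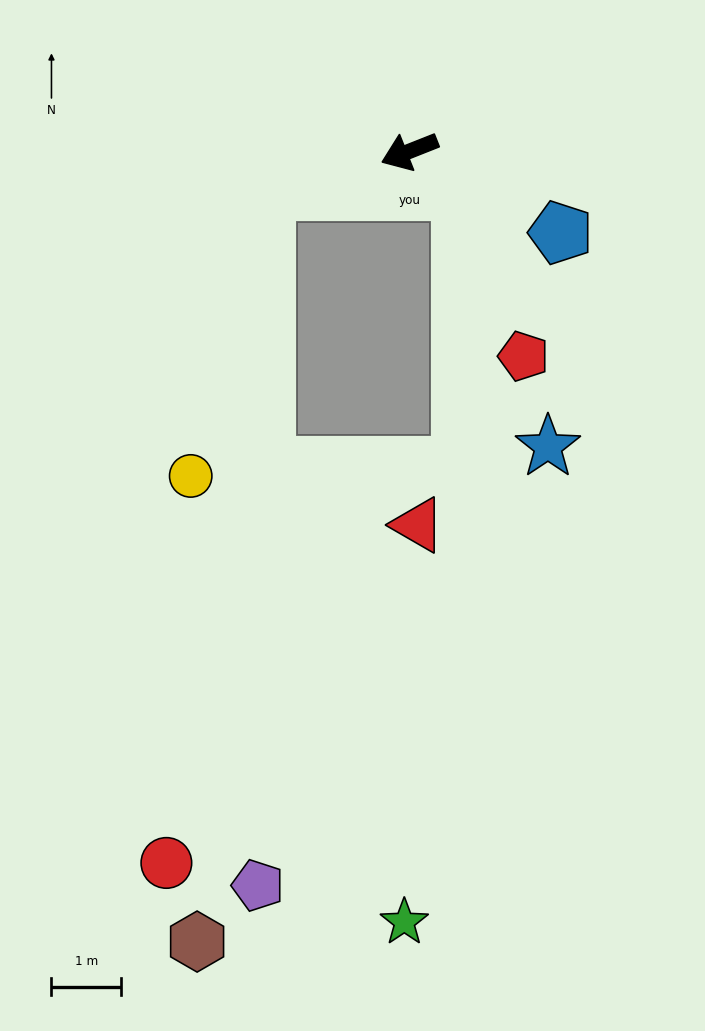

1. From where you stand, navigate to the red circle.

blocked — turn right 6°, forward 2.1 m, then turn left 66°, forward 9.7 m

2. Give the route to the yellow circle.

blocked — turn right 6°, forward 2.1 m, then turn left 60°, forward 4.2 m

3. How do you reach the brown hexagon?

blocked — turn right 6°, forward 2.1 m, then turn left 69°, forward 10.8 m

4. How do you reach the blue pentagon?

turn left 130°, forward 2.5 m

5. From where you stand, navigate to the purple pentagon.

blocked — turn right 6°, forward 2.1 m, then turn left 74°, forward 10.0 m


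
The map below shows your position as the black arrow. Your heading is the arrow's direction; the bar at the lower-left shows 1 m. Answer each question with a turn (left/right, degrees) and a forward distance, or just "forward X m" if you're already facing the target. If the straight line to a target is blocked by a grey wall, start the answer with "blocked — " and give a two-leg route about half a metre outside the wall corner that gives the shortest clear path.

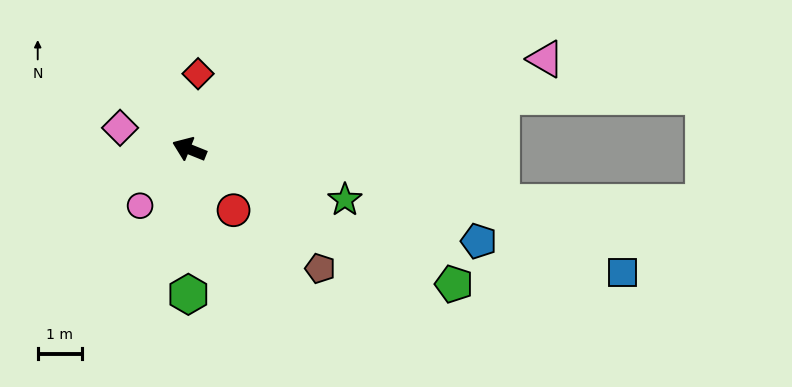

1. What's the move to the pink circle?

turn left 71°, forward 1.7 m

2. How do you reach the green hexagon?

turn left 112°, forward 3.3 m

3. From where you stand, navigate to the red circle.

turn left 148°, forward 1.7 m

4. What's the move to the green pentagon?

turn left 175°, forward 6.7 m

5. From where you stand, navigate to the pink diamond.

turn left 5°, forward 1.6 m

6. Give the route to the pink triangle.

turn right 144°, forward 8.3 m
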